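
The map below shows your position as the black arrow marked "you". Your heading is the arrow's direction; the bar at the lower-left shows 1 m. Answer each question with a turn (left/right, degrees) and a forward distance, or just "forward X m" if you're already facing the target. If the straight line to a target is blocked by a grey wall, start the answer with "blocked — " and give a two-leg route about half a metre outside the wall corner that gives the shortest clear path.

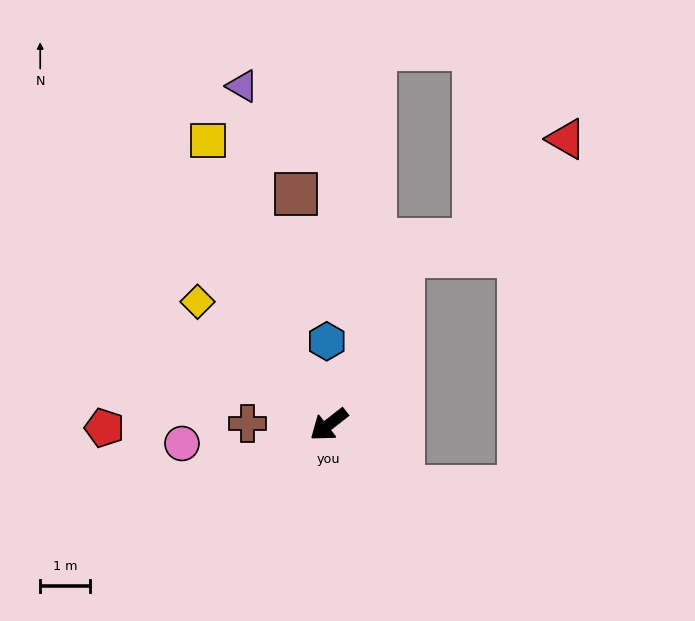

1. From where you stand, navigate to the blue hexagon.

turn right 127°, forward 1.7 m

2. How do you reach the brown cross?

turn right 39°, forward 1.6 m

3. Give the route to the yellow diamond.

turn right 81°, forward 3.6 m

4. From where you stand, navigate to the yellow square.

turn right 105°, forward 6.2 m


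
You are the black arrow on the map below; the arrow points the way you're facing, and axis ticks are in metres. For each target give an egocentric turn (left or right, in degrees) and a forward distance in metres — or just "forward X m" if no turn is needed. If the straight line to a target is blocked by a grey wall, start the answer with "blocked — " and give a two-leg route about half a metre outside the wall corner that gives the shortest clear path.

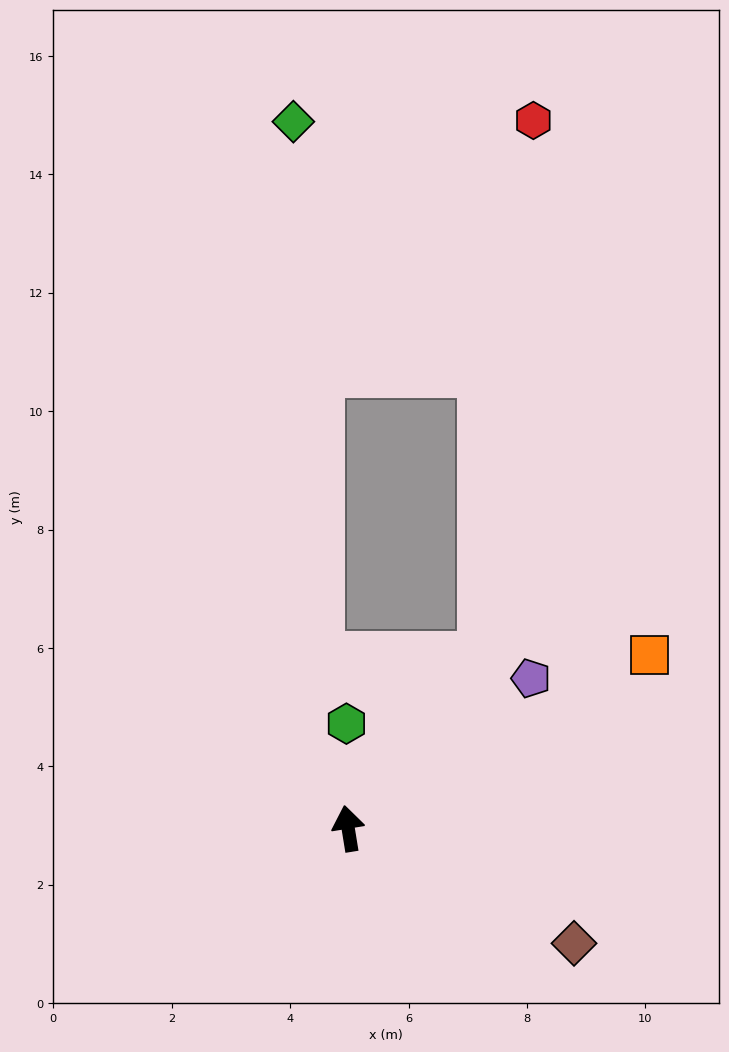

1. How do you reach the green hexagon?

turn right 8°, forward 1.8 m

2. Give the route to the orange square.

turn right 69°, forward 5.9 m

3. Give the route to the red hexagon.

blocked — turn right 47°, forward 3.7 m, then turn left 32°, forward 9.1 m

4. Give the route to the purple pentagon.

turn right 60°, forward 4.0 m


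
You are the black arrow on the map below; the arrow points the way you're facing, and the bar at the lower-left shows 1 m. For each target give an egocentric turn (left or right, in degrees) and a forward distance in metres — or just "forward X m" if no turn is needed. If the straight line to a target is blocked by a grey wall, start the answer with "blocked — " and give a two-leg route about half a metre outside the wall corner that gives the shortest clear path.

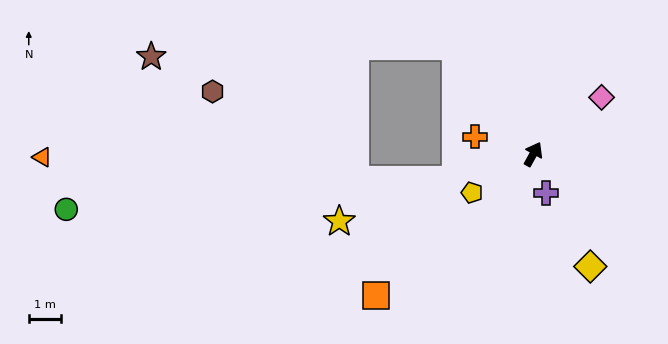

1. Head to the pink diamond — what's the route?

turn right 21°, forward 2.7 m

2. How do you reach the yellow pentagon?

turn left 151°, forward 2.2 m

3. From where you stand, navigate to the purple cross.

turn right 133°, forward 1.3 m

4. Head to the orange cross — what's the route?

turn left 102°, forward 1.9 m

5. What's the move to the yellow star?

turn left 138°, forward 6.3 m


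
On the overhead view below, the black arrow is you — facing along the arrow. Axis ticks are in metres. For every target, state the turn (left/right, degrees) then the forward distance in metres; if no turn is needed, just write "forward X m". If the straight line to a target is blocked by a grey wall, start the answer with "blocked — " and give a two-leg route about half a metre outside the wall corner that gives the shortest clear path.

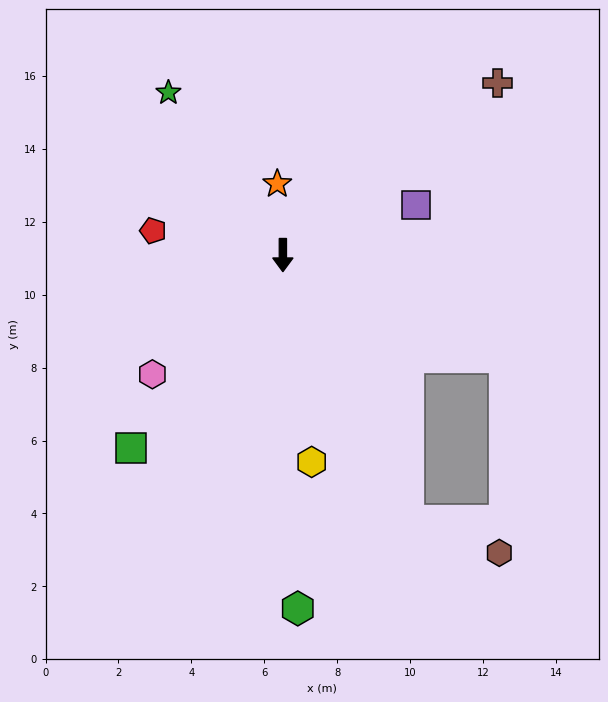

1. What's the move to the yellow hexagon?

turn left 8°, forward 5.7 m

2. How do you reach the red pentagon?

turn right 101°, forward 3.6 m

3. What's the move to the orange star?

turn right 175°, forward 2.0 m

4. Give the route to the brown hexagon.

blocked — turn left 25°, forward 8.1 m, then turn left 45°, forward 2.6 m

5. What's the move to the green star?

turn right 145°, forward 5.5 m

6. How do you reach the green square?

turn right 38°, forward 6.7 m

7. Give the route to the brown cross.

turn left 129°, forward 7.6 m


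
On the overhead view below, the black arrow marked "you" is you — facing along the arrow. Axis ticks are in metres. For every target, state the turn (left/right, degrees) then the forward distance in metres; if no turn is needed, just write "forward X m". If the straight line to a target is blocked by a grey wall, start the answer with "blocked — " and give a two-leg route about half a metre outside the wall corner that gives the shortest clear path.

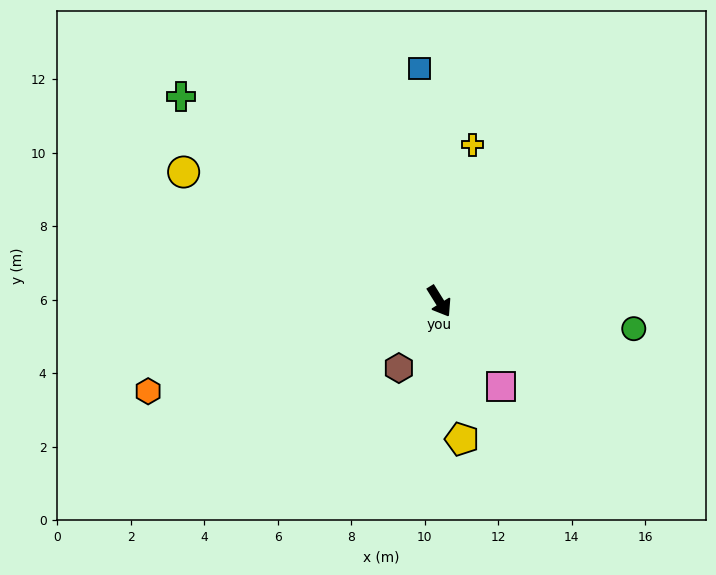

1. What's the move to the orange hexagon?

turn right 105°, forward 8.3 m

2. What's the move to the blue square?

turn left 153°, forward 6.4 m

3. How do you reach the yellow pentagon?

turn right 23°, forward 3.8 m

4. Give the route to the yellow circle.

turn right 149°, forward 7.8 m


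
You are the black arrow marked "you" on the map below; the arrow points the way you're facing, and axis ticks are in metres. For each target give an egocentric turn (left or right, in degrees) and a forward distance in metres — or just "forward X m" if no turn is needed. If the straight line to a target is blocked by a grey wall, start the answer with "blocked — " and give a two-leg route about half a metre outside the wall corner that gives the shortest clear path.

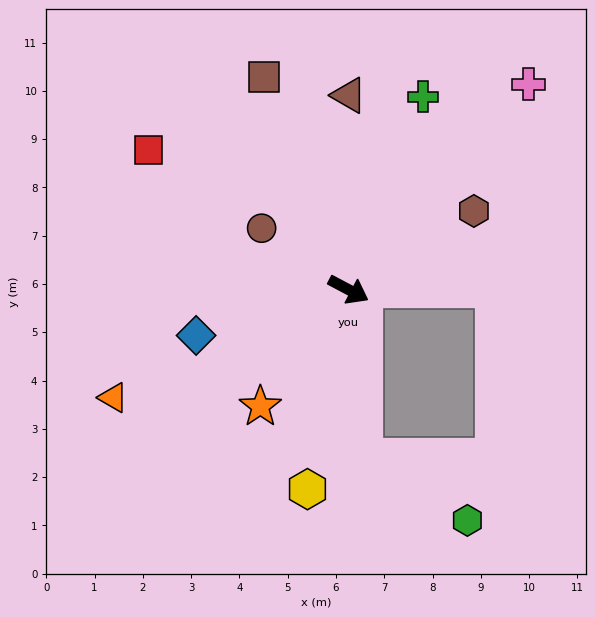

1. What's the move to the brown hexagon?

turn left 60°, forward 3.1 m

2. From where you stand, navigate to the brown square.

turn left 140°, forward 4.7 m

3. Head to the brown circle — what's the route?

turn left 173°, forward 2.2 m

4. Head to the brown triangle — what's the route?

turn left 118°, forward 4.0 m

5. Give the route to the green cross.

turn left 97°, forward 4.3 m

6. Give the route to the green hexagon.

blocked — turn right 57°, forward 3.5 m, then turn left 55°, forward 2.5 m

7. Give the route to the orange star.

turn right 99°, forward 3.0 m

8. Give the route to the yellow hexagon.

turn right 74°, forward 4.2 m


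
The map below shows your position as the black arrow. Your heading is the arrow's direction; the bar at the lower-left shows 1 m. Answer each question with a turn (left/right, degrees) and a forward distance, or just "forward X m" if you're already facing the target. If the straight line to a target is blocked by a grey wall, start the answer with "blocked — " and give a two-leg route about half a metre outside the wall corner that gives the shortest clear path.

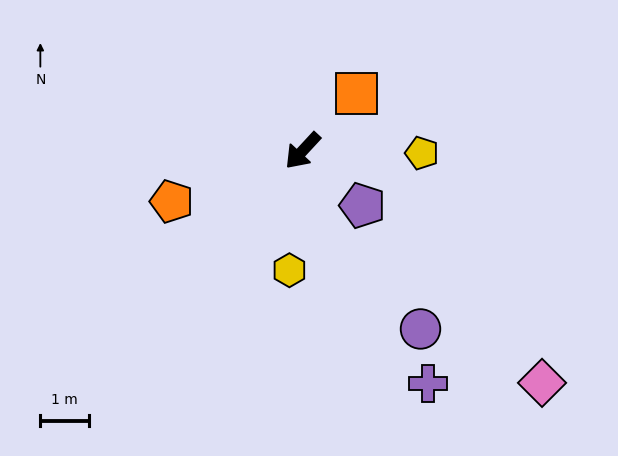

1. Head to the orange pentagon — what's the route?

turn right 26°, forward 2.9 m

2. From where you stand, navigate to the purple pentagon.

turn left 90°, forward 1.7 m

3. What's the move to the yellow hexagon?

turn left 36°, forward 2.5 m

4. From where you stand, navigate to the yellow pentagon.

turn left 132°, forward 2.4 m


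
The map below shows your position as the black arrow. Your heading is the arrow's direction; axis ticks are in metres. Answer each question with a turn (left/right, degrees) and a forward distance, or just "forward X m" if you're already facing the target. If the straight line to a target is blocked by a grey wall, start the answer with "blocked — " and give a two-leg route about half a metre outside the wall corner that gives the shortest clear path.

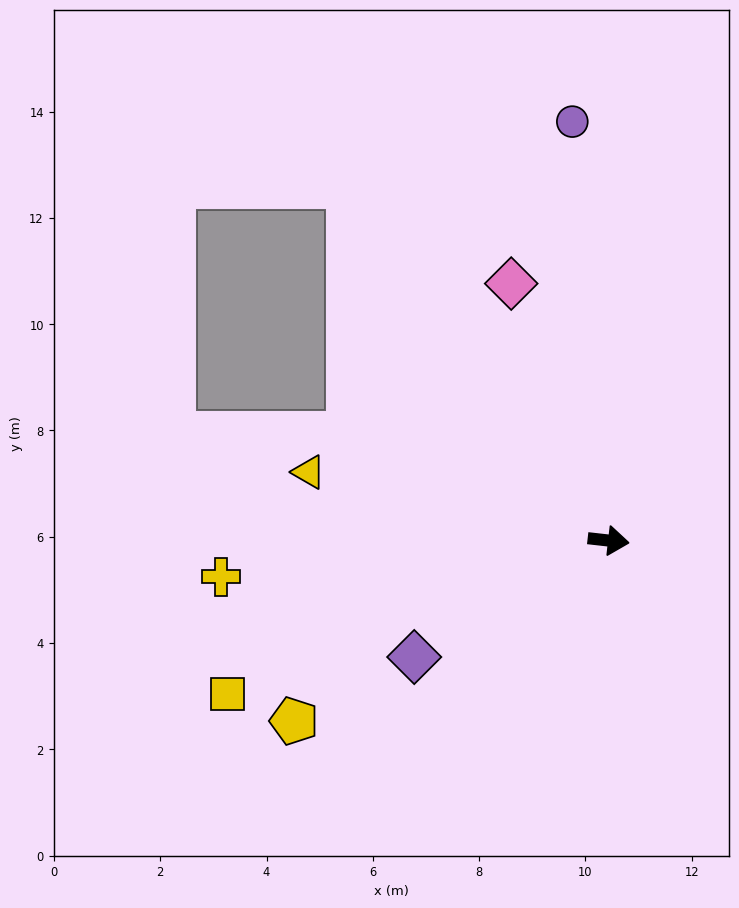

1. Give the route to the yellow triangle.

turn left 174°, forward 5.8 m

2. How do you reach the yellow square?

turn right 152°, forward 7.7 m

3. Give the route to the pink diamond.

turn left 117°, forward 5.2 m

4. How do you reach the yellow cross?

turn right 168°, forward 7.3 m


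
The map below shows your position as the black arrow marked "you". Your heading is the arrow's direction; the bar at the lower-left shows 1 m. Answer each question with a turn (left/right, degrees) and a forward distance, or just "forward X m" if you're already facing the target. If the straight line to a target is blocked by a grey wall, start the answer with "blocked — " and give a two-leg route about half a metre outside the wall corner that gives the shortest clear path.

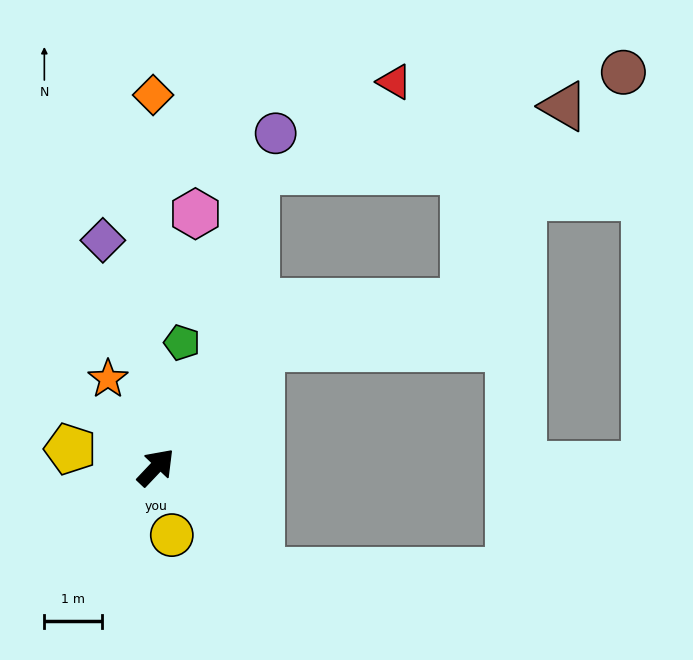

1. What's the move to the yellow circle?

turn right 123°, forward 1.2 m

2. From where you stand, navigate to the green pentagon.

turn left 32°, forward 2.2 m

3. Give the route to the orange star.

turn left 72°, forward 1.8 m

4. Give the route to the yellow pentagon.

turn left 121°, forward 1.5 m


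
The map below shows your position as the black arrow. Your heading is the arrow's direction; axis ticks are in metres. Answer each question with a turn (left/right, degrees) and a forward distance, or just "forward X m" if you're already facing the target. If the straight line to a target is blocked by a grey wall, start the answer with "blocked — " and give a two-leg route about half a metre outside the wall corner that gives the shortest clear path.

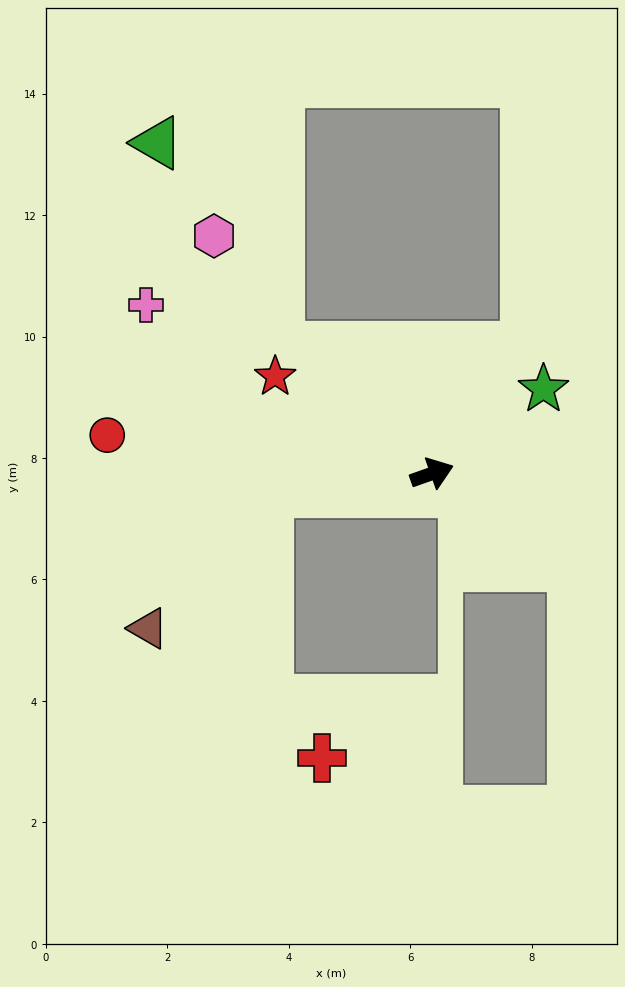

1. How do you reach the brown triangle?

blocked — turn left 167°, forward 2.7 m, then turn left 42°, forward 3.0 m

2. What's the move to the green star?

turn left 18°, forward 2.3 m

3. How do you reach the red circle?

turn left 154°, forward 5.4 m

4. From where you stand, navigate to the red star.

turn left 129°, forward 3.0 m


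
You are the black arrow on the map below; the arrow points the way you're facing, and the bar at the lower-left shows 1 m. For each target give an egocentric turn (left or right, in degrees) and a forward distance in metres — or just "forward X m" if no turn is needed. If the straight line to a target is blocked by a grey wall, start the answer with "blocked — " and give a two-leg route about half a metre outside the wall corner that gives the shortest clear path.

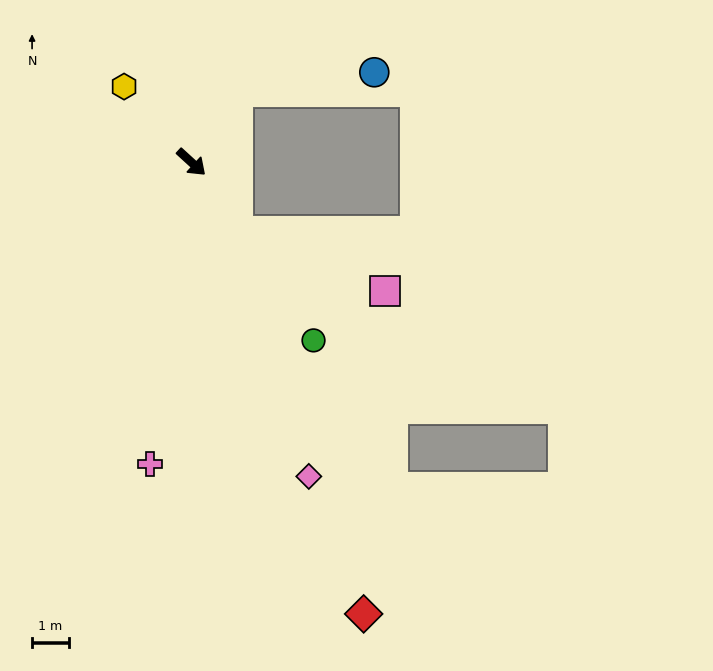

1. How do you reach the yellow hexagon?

turn left 174°, forward 2.8 m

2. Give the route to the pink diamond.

turn right 27°, forward 9.2 m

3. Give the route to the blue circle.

blocked — turn left 99°, forward 2.3 m, then turn right 48°, forward 3.8 m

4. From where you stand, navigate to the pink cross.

turn right 55°, forward 8.3 m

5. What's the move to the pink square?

blocked — turn right 14°, forward 2.3 m, then turn left 34°, forward 4.4 m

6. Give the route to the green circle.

turn right 13°, forward 5.9 m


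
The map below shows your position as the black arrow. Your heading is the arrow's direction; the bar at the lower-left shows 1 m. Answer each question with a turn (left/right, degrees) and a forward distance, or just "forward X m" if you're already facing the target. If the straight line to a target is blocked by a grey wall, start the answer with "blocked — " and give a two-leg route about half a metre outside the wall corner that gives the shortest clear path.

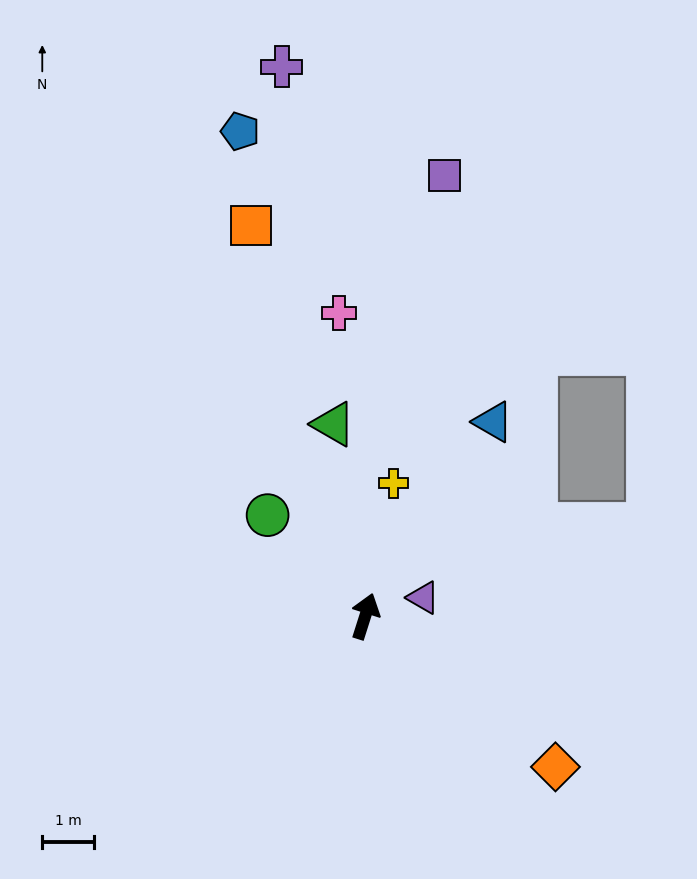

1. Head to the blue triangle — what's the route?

turn right 16°, forward 4.5 m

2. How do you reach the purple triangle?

turn right 55°, forward 1.2 m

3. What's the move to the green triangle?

turn left 27°, forward 3.7 m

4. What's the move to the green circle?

turn left 62°, forward 2.7 m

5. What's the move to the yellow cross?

turn left 6°, forward 2.6 m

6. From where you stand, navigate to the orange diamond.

turn right 111°, forward 4.7 m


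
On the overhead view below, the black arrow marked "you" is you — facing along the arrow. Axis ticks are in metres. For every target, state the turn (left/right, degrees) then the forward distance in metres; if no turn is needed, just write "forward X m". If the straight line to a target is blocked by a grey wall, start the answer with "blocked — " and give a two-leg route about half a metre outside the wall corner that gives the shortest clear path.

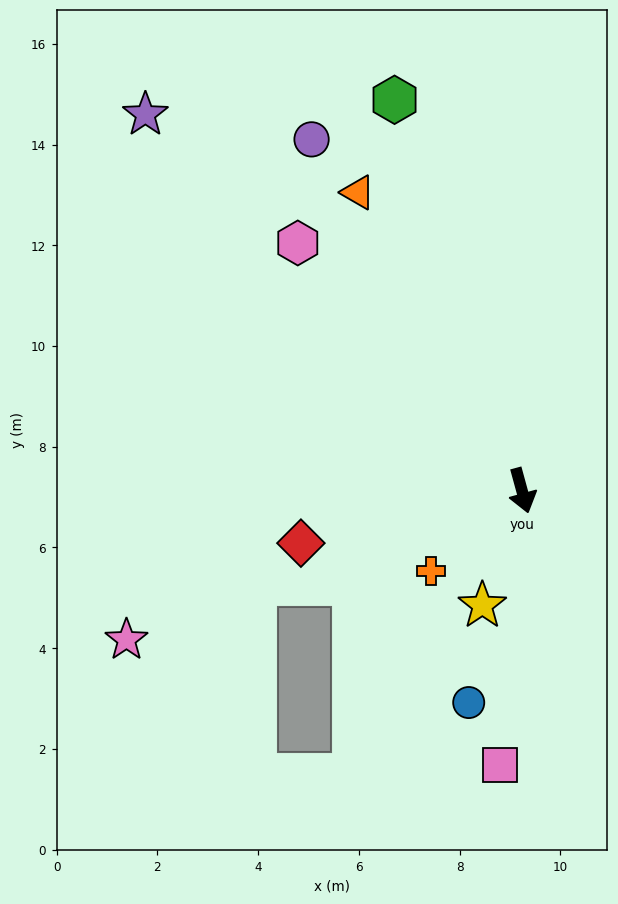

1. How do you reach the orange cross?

turn right 64°, forward 2.4 m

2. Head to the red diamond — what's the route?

turn right 92°, forward 4.5 m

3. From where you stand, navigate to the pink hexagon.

turn right 153°, forward 6.6 m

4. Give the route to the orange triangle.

turn right 166°, forward 6.8 m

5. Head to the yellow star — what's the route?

turn right 34°, forward 2.4 m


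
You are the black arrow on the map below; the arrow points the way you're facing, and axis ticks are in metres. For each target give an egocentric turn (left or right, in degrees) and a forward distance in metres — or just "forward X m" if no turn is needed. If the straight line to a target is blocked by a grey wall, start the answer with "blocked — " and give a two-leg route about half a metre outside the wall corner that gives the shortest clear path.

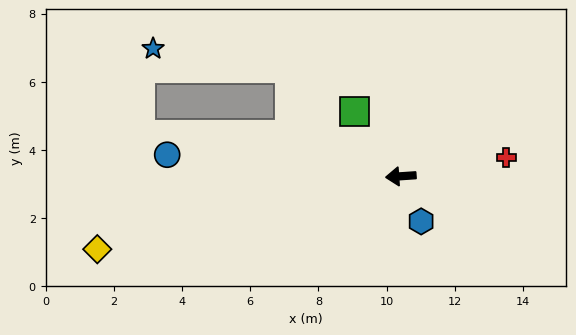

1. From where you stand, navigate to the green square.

turn right 58°, forward 2.3 m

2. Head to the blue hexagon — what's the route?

turn left 110°, forward 1.5 m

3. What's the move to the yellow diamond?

turn left 10°, forward 9.2 m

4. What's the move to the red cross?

turn right 174°, forward 3.1 m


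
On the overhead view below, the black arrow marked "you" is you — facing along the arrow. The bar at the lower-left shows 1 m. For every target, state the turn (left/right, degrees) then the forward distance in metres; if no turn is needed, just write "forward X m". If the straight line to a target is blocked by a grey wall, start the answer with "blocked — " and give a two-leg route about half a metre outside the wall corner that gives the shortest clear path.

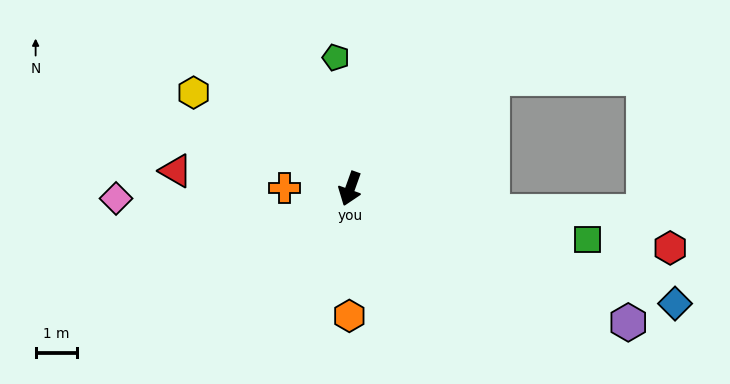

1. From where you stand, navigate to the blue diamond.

turn left 90°, forward 8.4 m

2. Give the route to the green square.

turn left 98°, forward 5.9 m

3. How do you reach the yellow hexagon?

turn right 102°, forward 4.5 m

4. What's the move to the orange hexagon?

turn left 19°, forward 3.1 m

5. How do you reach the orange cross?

turn right 71°, forward 1.6 m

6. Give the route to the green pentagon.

turn right 154°, forward 3.2 m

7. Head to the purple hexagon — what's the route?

turn left 84°, forward 7.5 m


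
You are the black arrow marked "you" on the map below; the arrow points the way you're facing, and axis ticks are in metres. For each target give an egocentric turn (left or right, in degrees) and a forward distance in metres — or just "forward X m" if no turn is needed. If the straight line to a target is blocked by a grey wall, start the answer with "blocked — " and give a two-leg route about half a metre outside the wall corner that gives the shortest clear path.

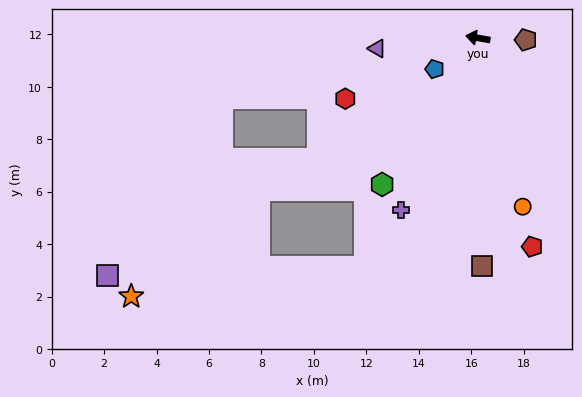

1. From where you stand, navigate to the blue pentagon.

turn left 46°, forward 2.0 m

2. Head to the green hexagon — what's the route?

turn left 67°, forward 6.7 m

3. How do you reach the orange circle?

turn left 115°, forward 6.7 m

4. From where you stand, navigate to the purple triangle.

turn left 16°, forward 3.9 m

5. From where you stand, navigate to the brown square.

turn left 101°, forward 8.7 m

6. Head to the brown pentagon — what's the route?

turn right 172°, forward 1.8 m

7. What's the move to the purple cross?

turn left 76°, forward 7.2 m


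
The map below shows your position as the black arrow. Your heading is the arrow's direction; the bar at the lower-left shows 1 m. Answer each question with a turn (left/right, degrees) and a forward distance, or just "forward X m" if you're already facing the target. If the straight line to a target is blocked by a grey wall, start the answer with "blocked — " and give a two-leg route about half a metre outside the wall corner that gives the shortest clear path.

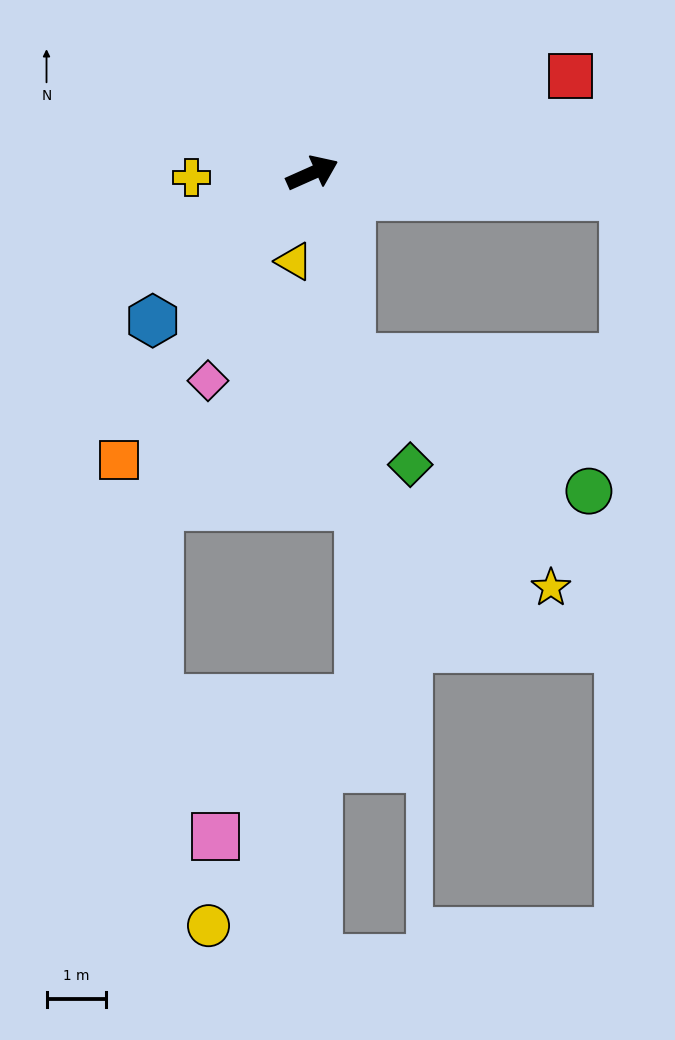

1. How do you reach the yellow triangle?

turn right 126°, forward 1.5 m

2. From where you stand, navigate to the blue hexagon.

turn right 161°, forward 3.7 m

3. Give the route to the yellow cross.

turn left 158°, forward 2.0 m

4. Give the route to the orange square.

turn right 148°, forward 5.8 m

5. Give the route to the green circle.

blocked — turn right 103°, forward 3.2 m, then turn left 50°, forward 4.6 m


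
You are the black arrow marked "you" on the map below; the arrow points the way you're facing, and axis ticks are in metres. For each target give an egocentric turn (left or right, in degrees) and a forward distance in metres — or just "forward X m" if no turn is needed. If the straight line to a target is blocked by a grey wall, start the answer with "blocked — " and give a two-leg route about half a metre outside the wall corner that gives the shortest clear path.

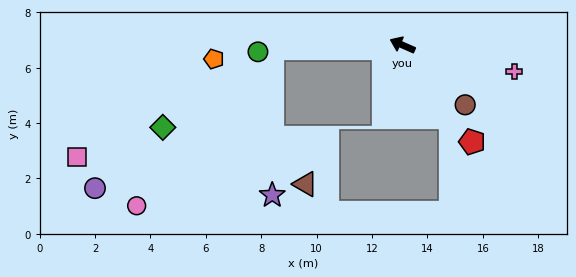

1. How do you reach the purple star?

blocked — turn left 25°, forward 4.7 m, then turn left 89°, forward 5.3 m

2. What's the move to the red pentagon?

turn left 150°, forward 4.3 m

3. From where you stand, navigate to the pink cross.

turn right 170°, forward 4.1 m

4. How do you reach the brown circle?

turn left 160°, forward 3.1 m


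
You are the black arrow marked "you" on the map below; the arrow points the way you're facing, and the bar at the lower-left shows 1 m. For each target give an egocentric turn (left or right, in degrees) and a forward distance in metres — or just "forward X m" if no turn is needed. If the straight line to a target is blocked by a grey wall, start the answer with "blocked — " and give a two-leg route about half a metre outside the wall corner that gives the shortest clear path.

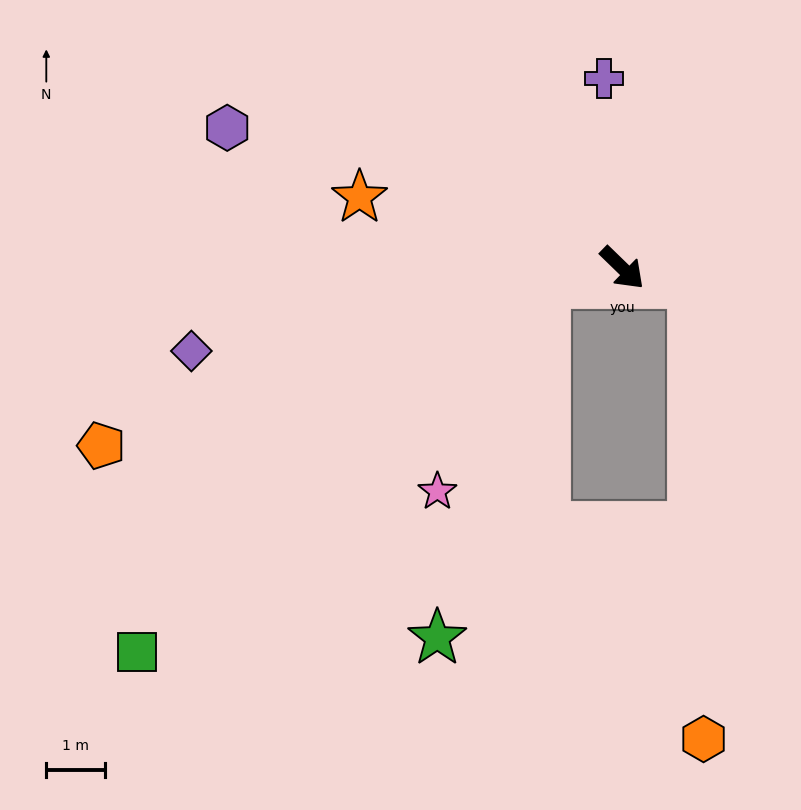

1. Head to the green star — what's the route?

blocked — turn right 124°, forward 1.3 m, then turn left 61°, forward 6.3 m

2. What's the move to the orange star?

turn right 151°, forward 4.6 m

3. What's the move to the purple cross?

turn left 140°, forward 3.2 m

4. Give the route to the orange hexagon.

blocked — turn left 31°, forward 1.2 m, then turn right 75°, forward 7.8 m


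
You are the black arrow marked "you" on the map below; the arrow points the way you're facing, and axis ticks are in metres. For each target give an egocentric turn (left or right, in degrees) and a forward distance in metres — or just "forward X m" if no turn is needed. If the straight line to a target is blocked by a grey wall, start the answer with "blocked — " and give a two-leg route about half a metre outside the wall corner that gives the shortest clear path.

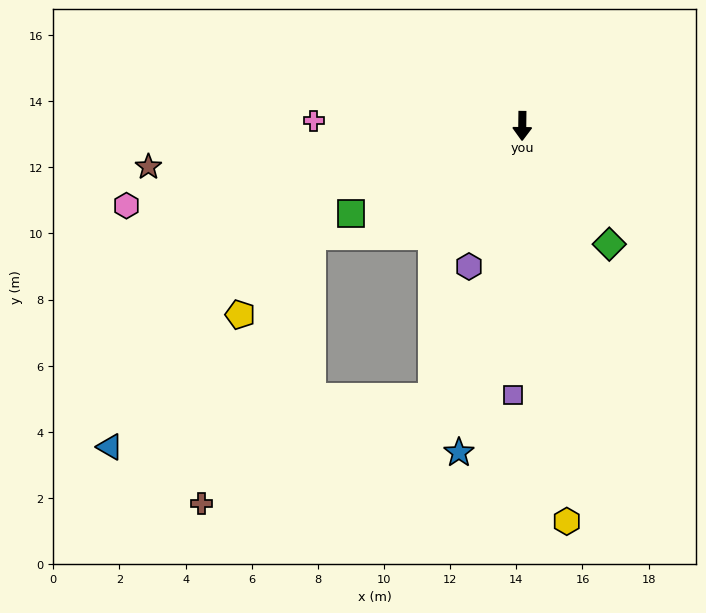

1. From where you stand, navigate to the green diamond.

turn left 37°, forward 4.4 m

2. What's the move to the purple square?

forward 8.1 m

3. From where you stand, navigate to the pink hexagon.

turn right 78°, forward 12.2 m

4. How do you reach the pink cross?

turn right 91°, forward 6.3 m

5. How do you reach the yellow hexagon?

turn left 7°, forward 12.0 m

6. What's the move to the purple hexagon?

turn right 20°, forward 4.5 m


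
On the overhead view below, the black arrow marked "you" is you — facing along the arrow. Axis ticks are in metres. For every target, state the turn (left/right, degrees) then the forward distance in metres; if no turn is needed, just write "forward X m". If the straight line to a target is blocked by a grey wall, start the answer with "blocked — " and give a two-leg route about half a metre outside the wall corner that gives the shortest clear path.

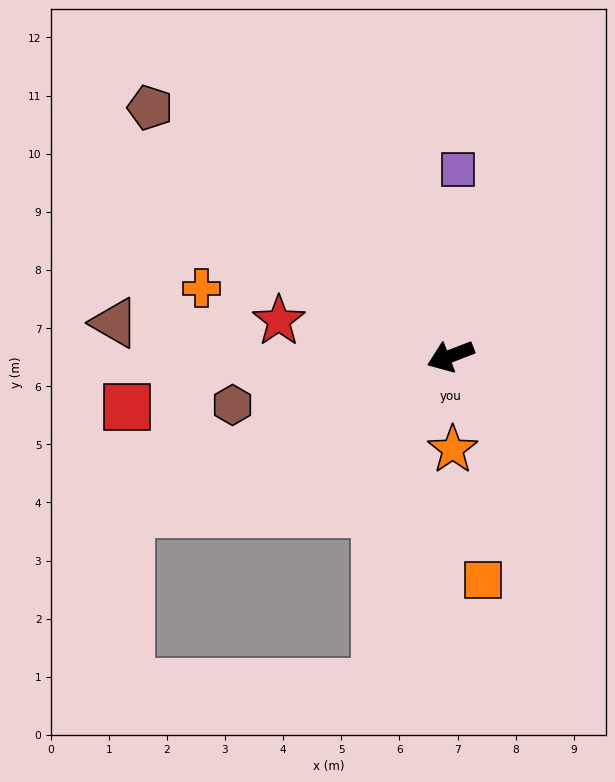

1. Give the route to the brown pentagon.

turn right 61°, forward 6.7 m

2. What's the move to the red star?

turn right 33°, forward 3.0 m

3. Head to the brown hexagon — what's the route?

turn right 9°, forward 3.8 m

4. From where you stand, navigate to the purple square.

turn right 113°, forward 3.2 m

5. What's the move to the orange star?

turn left 70°, forward 1.6 m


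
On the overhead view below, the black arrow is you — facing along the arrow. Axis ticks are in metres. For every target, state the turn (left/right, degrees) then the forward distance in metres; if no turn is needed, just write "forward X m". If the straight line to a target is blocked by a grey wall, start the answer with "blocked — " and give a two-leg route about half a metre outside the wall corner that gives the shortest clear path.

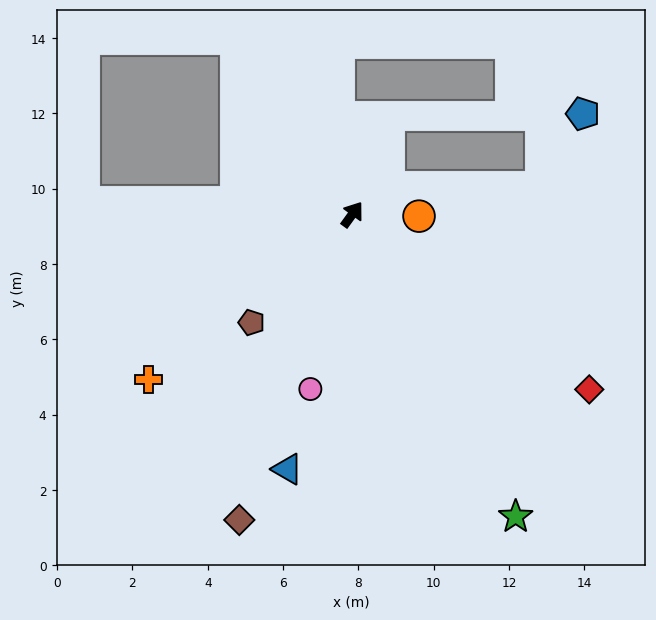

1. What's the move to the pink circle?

turn right 158°, forward 4.8 m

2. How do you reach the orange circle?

turn right 56°, forward 1.8 m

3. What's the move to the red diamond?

turn right 91°, forward 7.8 m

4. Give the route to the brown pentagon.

turn left 173°, forward 3.9 m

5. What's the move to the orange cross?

turn left 165°, forward 7.0 m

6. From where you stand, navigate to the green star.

turn right 116°, forward 9.1 m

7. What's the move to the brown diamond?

turn right 164°, forward 8.6 m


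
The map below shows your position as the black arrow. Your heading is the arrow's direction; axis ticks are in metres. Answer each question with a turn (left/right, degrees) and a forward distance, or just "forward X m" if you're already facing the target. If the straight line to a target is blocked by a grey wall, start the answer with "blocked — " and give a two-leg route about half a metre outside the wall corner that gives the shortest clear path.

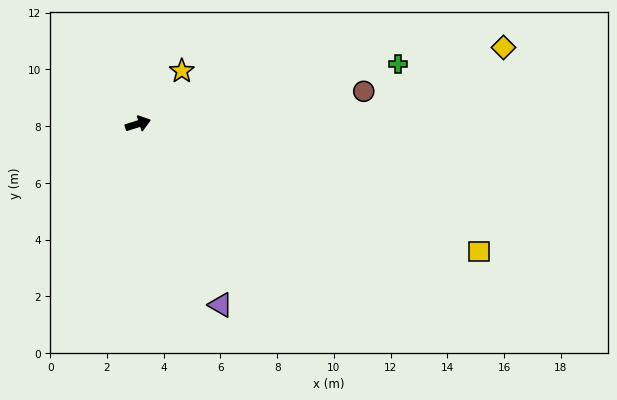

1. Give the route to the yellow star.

turn left 33°, forward 2.4 m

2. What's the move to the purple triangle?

turn right 83°, forward 7.0 m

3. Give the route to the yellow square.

turn right 38°, forward 12.8 m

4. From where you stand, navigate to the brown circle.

turn right 9°, forward 8.0 m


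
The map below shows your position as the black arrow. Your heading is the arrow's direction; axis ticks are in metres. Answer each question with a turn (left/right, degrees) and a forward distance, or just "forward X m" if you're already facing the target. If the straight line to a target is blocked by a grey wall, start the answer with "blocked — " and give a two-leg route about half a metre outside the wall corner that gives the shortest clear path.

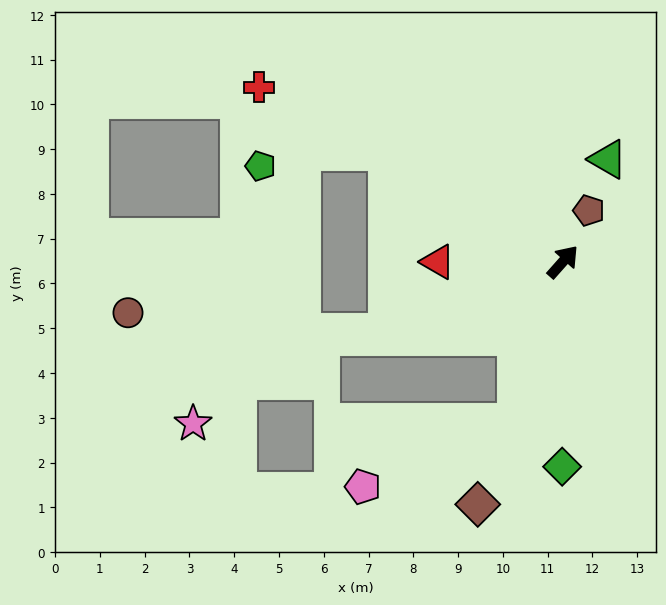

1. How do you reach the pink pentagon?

blocked — turn right 154°, forward 3.7 m, then turn right 52°, forward 3.7 m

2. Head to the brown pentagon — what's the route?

turn left 15°, forward 1.3 m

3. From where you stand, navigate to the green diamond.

turn right 139°, forward 4.6 m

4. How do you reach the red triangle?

turn left 132°, forward 2.8 m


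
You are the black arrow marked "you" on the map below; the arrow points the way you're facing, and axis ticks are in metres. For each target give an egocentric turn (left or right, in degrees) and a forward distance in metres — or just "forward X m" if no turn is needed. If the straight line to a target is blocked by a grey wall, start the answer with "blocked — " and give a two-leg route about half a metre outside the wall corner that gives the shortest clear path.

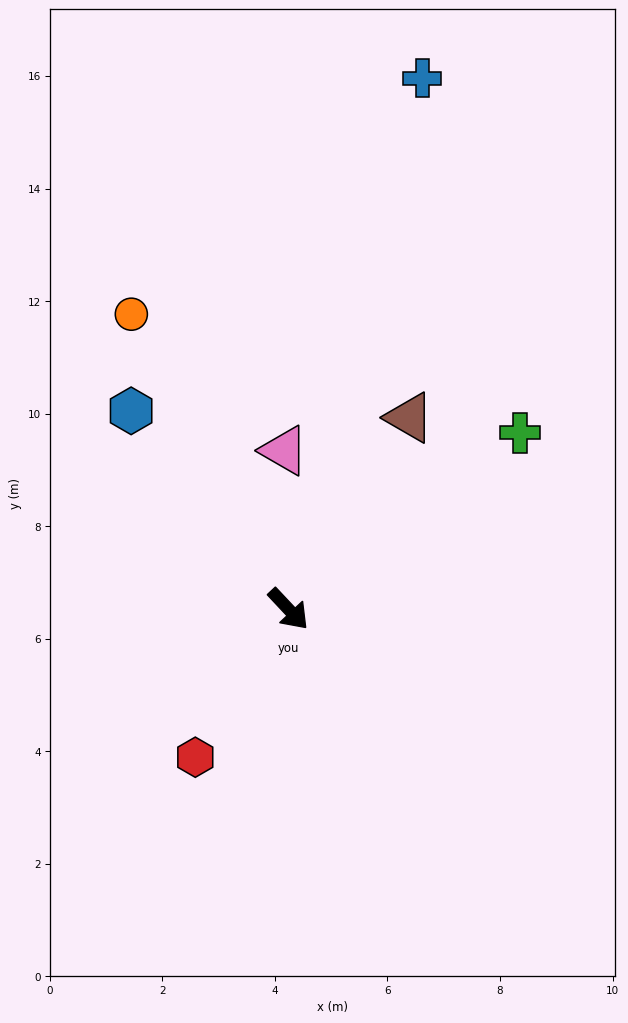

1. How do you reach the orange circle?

turn left 165°, forward 5.9 m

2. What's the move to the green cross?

turn left 84°, forward 5.2 m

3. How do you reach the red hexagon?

turn right 75°, forward 3.1 m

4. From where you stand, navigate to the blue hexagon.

turn left 175°, forward 4.5 m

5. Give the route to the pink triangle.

turn left 138°, forward 2.8 m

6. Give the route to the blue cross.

turn left 123°, forward 9.7 m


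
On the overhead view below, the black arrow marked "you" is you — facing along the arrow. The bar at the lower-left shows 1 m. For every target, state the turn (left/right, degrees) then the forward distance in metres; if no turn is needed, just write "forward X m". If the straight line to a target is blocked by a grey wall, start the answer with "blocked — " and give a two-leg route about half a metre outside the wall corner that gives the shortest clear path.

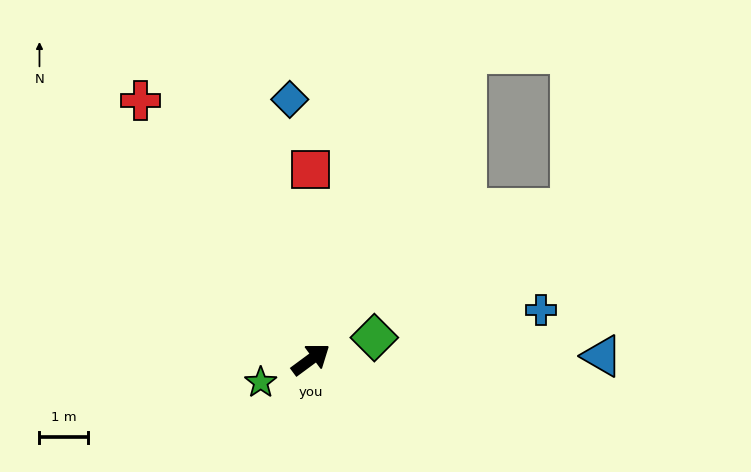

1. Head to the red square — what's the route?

turn left 54°, forward 3.9 m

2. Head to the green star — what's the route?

turn left 168°, forward 1.1 m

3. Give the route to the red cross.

turn left 87°, forward 6.4 m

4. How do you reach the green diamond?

turn right 17°, forward 1.4 m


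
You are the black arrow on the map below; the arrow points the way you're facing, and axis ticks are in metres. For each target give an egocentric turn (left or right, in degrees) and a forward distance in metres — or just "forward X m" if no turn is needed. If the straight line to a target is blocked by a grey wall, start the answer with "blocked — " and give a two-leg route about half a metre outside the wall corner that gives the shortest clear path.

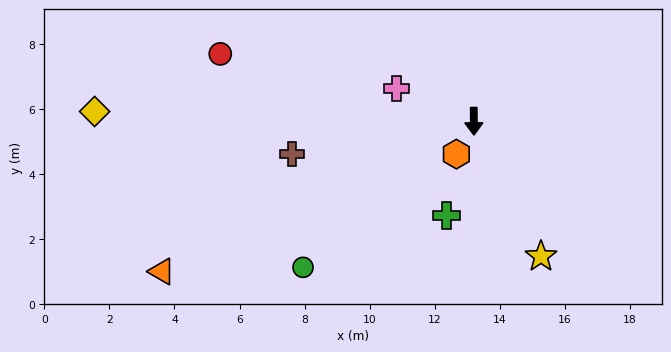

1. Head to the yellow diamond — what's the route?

turn right 92°, forward 11.7 m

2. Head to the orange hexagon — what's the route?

turn right 28°, forward 1.1 m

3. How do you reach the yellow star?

turn left 26°, forward 4.6 m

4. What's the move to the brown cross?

turn right 80°, forward 5.7 m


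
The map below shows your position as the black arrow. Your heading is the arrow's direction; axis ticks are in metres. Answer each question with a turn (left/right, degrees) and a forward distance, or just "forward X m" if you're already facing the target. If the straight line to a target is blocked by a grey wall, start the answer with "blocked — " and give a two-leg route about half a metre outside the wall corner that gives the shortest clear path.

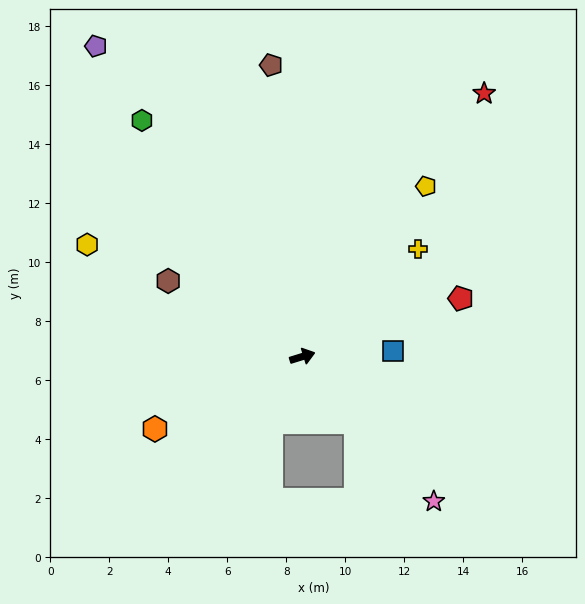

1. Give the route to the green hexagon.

turn left 107°, forward 9.7 m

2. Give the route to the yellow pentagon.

turn left 37°, forward 7.1 m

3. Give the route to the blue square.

turn right 14°, forward 3.1 m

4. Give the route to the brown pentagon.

turn left 79°, forward 9.9 m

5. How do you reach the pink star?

turn right 65°, forward 6.6 m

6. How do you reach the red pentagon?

turn left 3°, forward 5.7 m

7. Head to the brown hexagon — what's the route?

turn left 133°, forward 5.2 m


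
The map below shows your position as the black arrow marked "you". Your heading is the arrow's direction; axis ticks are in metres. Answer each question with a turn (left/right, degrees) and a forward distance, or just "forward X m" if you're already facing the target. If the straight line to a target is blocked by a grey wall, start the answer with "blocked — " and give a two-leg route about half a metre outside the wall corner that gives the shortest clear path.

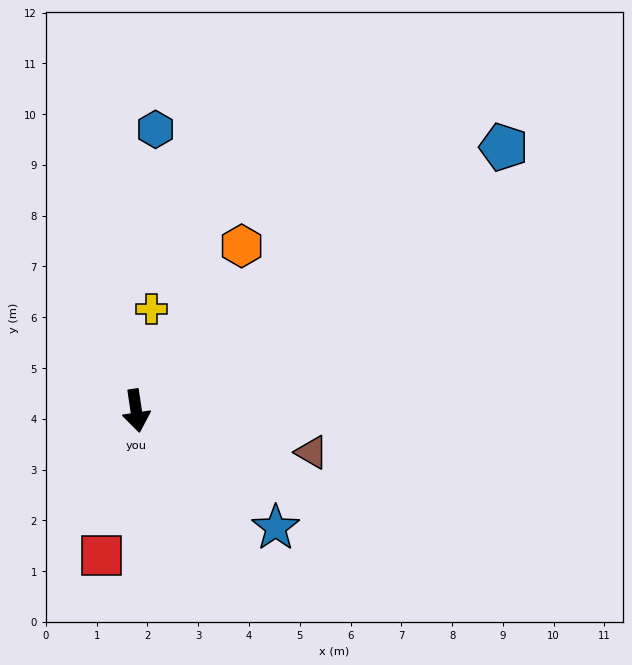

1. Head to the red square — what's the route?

turn right 22°, forward 2.9 m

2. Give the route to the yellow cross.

turn left 163°, forward 2.0 m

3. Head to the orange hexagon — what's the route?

turn left 139°, forward 3.9 m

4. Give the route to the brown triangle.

turn left 68°, forward 3.6 m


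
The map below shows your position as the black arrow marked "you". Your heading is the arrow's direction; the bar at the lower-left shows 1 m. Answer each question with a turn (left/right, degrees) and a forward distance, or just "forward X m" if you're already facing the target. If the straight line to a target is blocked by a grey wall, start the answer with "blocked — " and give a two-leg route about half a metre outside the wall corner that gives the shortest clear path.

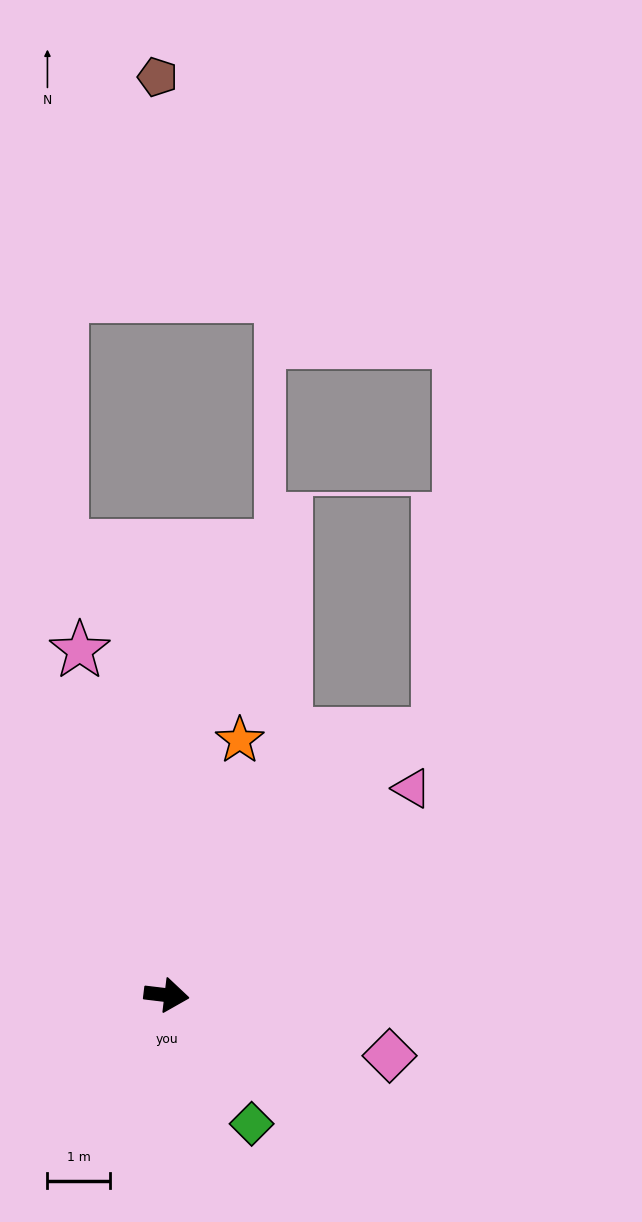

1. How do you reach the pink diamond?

turn right 8°, forward 3.7 m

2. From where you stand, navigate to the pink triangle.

turn left 47°, forward 5.1 m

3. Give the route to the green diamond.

turn right 50°, forward 2.5 m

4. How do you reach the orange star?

turn left 81°, forward 4.2 m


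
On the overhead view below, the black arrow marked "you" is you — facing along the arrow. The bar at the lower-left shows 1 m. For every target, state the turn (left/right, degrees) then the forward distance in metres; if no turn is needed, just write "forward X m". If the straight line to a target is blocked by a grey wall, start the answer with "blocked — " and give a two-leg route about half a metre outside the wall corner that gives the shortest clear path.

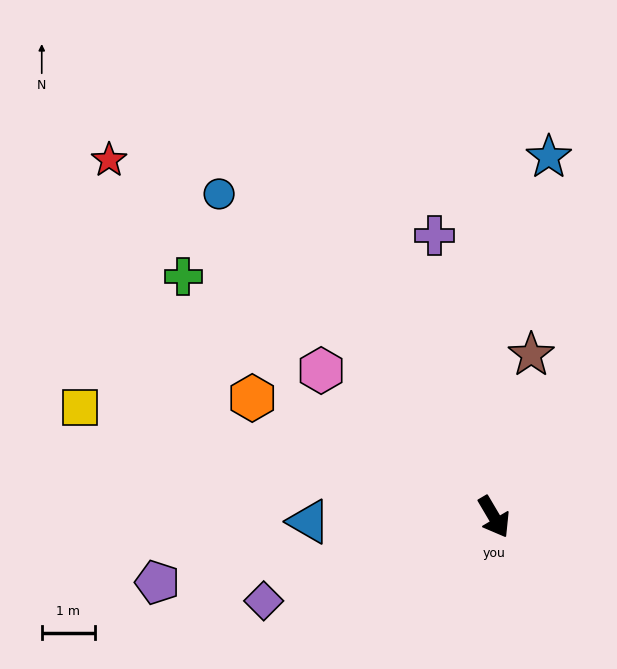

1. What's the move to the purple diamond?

turn right 101°, forward 4.6 m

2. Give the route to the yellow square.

turn right 135°, forward 8.1 m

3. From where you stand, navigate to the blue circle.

turn right 170°, forward 8.0 m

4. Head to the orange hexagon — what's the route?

turn right 147°, forward 5.1 m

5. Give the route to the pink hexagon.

turn right 161°, forward 4.3 m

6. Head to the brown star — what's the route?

turn left 137°, forward 3.1 m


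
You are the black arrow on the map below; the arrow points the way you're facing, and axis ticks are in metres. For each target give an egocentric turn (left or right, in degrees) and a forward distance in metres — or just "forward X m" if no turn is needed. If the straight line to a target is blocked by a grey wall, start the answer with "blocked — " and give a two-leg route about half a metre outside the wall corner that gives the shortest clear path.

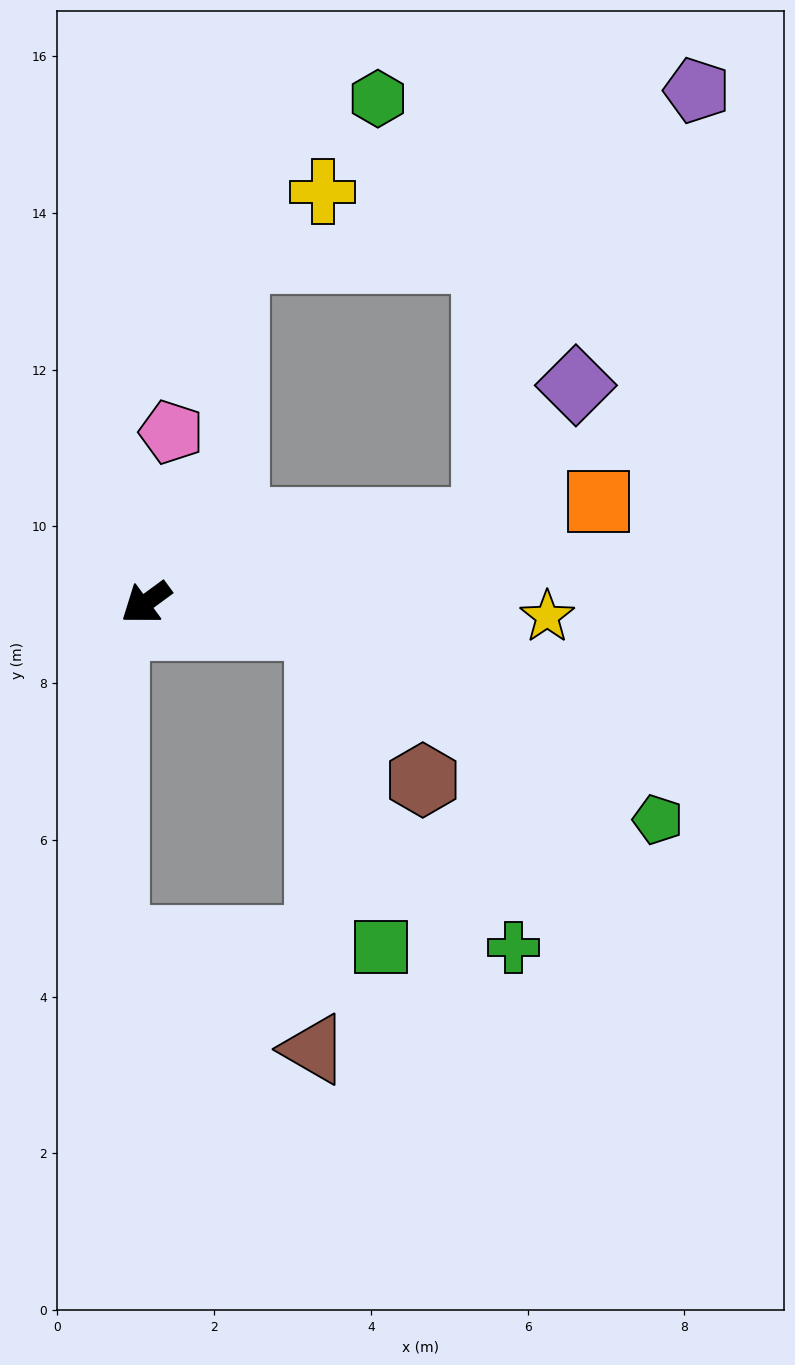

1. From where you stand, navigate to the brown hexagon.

blocked — turn left 136°, forward 2.2 m, then turn right 48°, forward 2.4 m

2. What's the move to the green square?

blocked — turn left 136°, forward 2.2 m, then turn right 71°, forward 4.2 m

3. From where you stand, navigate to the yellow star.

turn left 142°, forward 5.1 m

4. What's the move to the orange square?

turn left 156°, forward 5.9 m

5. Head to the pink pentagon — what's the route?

turn right 135°, forward 2.2 m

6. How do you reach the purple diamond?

blocked — turn left 157°, forward 4.4 m, then turn left 43°, forward 2.1 m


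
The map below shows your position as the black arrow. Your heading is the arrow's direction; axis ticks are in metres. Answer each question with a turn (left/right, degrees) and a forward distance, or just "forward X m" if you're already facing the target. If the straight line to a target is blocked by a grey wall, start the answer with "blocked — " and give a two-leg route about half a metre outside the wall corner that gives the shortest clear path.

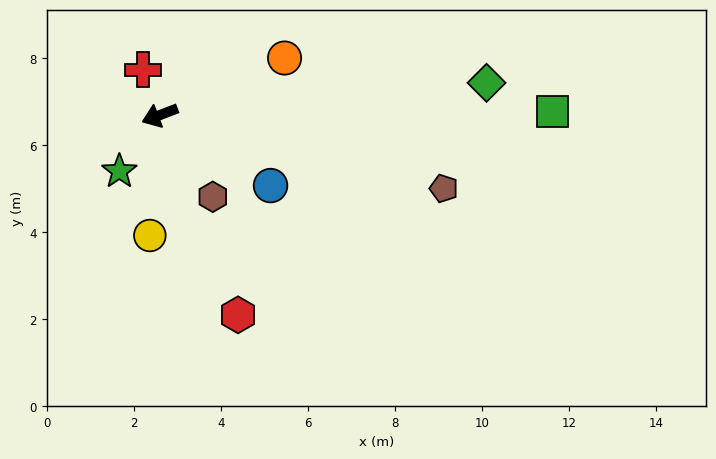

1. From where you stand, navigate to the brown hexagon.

turn left 102°, forward 2.2 m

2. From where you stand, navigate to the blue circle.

turn left 127°, forward 3.0 m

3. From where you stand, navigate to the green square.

turn left 160°, forward 9.0 m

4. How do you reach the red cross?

turn right 91°, forward 1.1 m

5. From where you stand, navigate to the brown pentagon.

turn left 145°, forward 6.7 m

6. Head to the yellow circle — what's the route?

turn left 64°, forward 2.8 m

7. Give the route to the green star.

turn left 33°, forward 1.6 m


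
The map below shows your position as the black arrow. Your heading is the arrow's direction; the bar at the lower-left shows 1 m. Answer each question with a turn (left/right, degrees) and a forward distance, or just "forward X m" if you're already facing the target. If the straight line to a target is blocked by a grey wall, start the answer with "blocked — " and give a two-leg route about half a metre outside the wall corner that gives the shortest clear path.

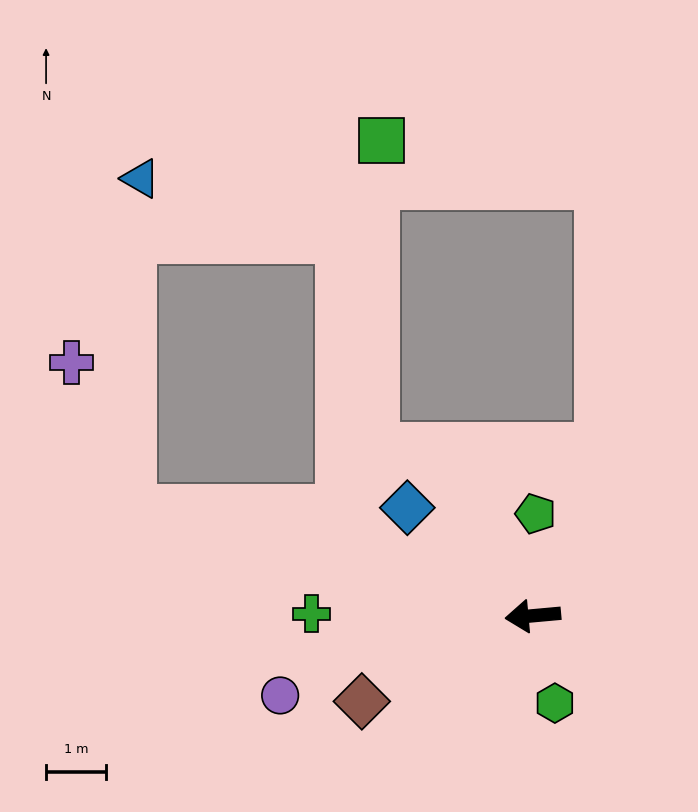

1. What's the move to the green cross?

turn right 6°, forward 3.7 m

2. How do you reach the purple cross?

blocked — turn right 20°, forward 7.0 m, then turn right 53°, forward 2.7 m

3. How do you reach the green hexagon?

turn left 99°, forward 1.5 m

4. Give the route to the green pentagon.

turn right 97°, forward 1.7 m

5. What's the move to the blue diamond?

turn right 46°, forward 2.8 m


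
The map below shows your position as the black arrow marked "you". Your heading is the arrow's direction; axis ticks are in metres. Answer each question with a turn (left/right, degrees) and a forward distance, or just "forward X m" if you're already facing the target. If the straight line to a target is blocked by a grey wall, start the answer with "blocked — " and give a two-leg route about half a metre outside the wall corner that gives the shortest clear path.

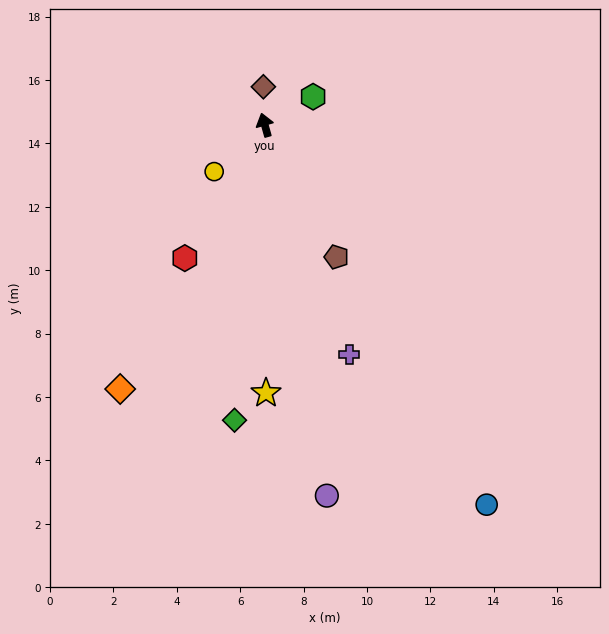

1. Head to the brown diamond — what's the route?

turn right 14°, forward 1.2 m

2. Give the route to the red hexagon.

turn left 133°, forward 4.9 m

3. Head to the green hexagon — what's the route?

turn right 75°, forward 1.8 m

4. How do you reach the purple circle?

turn left 174°, forward 11.9 m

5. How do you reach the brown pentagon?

turn right 167°, forward 4.7 m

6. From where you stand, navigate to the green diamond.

turn left 158°, forward 9.4 m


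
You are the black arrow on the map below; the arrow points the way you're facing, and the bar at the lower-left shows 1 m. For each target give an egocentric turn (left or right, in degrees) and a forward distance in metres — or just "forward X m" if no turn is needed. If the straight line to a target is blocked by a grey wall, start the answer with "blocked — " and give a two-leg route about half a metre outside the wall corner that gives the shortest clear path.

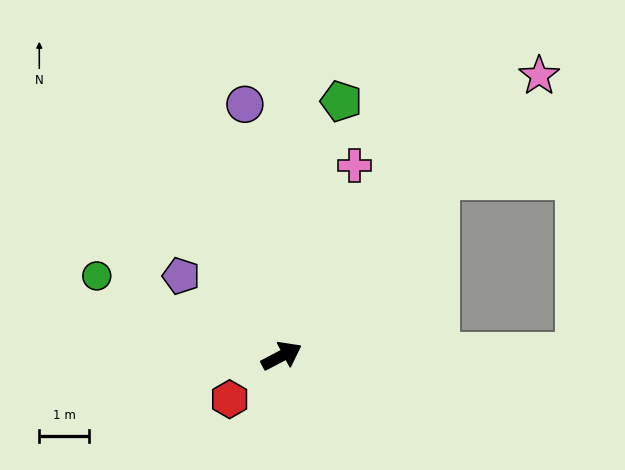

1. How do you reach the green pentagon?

turn left 49°, forward 5.3 m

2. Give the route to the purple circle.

turn left 71°, forward 5.1 m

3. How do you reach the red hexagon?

turn right 168°, forward 1.4 m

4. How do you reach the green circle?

turn left 129°, forward 4.1 m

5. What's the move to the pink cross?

turn left 41°, forward 4.1 m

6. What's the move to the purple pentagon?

turn left 114°, forward 2.6 m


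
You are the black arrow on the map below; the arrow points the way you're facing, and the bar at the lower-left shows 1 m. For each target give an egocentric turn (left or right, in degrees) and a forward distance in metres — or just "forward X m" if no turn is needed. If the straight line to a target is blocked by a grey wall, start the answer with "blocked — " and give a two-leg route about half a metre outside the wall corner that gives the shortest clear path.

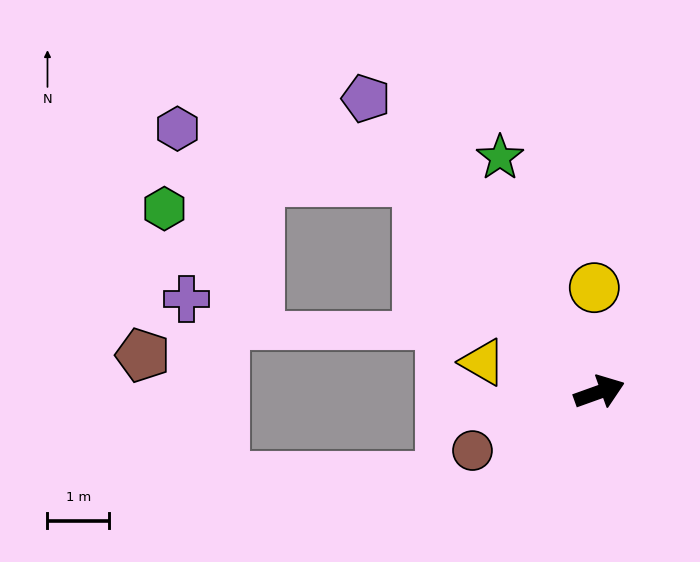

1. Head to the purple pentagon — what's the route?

turn left 109°, forward 6.1 m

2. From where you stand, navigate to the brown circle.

turn right 175°, forward 2.3 m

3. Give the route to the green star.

turn left 93°, forward 4.1 m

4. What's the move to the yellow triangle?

turn left 146°, forward 1.9 m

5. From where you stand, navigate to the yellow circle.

turn left 73°, forward 1.7 m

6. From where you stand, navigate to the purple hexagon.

blocked — turn left 111°, forward 4.5 m, then turn left 37°, forward 4.0 m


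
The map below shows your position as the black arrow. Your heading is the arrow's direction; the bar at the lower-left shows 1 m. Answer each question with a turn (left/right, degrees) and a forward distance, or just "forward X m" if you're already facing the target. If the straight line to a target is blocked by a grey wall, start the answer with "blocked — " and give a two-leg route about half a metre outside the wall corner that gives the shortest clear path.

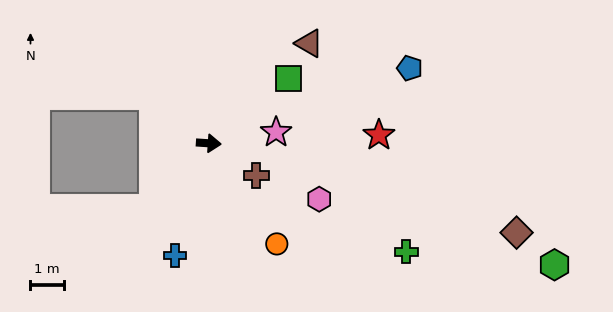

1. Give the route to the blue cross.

turn right 103°, forward 3.5 m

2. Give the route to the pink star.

turn left 13°, forward 2.1 m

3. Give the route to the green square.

turn left 43°, forward 3.1 m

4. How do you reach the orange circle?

turn right 52°, forward 3.7 m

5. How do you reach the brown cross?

turn right 31°, forward 1.7 m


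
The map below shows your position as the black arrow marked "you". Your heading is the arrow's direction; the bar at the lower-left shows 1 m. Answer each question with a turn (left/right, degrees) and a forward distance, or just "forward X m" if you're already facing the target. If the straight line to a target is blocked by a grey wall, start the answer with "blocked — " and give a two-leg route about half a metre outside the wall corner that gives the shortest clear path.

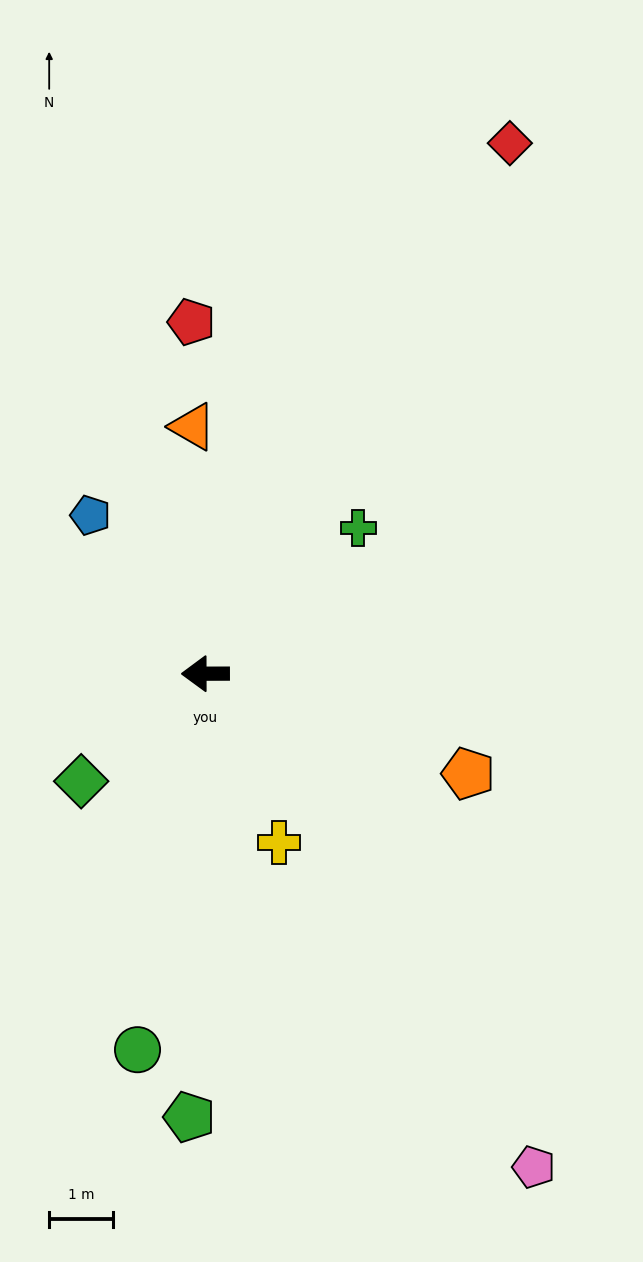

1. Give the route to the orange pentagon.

turn left 159°, forward 4.4 m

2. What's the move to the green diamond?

turn left 41°, forward 2.6 m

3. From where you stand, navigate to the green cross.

turn right 137°, forward 3.3 m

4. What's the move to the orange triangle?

turn right 87°, forward 3.9 m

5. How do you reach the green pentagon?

turn left 88°, forward 7.0 m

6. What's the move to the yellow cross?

turn left 113°, forward 2.9 m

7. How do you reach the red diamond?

turn right 120°, forward 9.6 m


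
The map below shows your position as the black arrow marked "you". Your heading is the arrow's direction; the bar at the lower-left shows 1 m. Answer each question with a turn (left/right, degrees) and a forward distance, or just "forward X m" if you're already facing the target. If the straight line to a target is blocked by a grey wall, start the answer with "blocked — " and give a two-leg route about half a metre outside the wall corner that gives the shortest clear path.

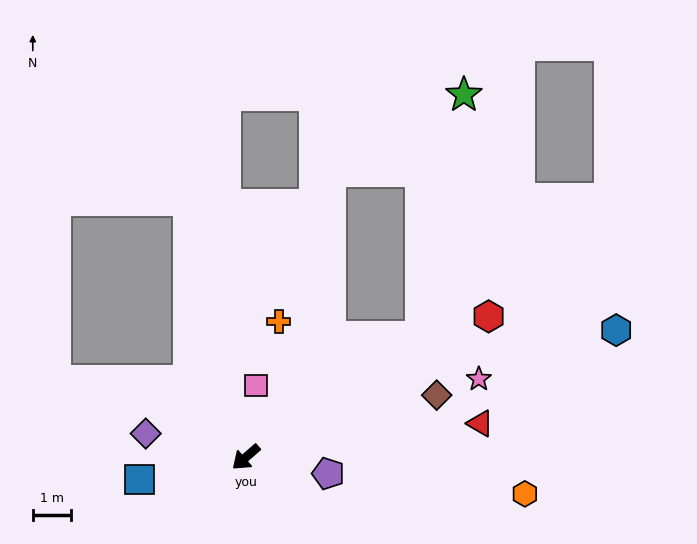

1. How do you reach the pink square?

turn right 139°, forward 1.9 m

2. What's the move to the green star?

blocked — turn left 174°, forward 5.6 m, then turn left 45°, forward 6.5 m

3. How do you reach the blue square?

turn right 29°, forward 2.9 m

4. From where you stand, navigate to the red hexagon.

turn left 169°, forward 7.4 m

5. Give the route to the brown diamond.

turn left 157°, forward 5.3 m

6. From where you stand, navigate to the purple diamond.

turn right 54°, forward 2.7 m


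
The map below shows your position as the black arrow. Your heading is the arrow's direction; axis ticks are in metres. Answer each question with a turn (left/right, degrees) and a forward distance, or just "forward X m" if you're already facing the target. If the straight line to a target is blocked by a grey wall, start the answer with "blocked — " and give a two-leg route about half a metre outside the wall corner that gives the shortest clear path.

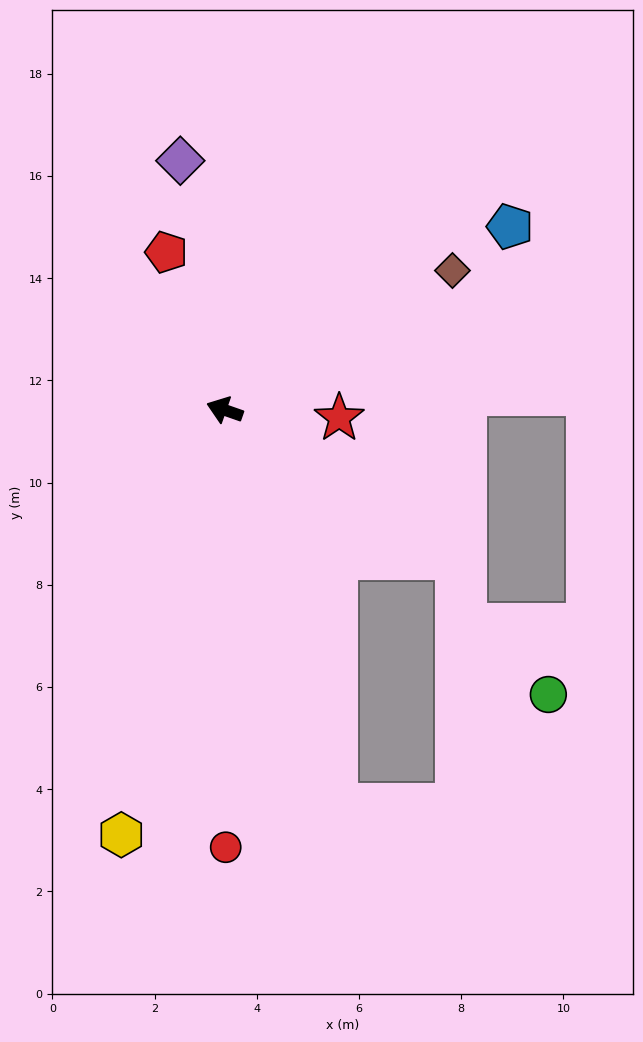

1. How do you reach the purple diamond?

turn right 61°, forward 5.0 m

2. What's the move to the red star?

turn right 165°, forward 2.2 m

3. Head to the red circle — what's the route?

turn left 109°, forward 8.6 m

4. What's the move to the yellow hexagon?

turn left 96°, forward 8.6 m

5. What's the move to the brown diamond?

turn right 129°, forward 5.2 m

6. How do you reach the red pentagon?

turn right 50°, forward 3.3 m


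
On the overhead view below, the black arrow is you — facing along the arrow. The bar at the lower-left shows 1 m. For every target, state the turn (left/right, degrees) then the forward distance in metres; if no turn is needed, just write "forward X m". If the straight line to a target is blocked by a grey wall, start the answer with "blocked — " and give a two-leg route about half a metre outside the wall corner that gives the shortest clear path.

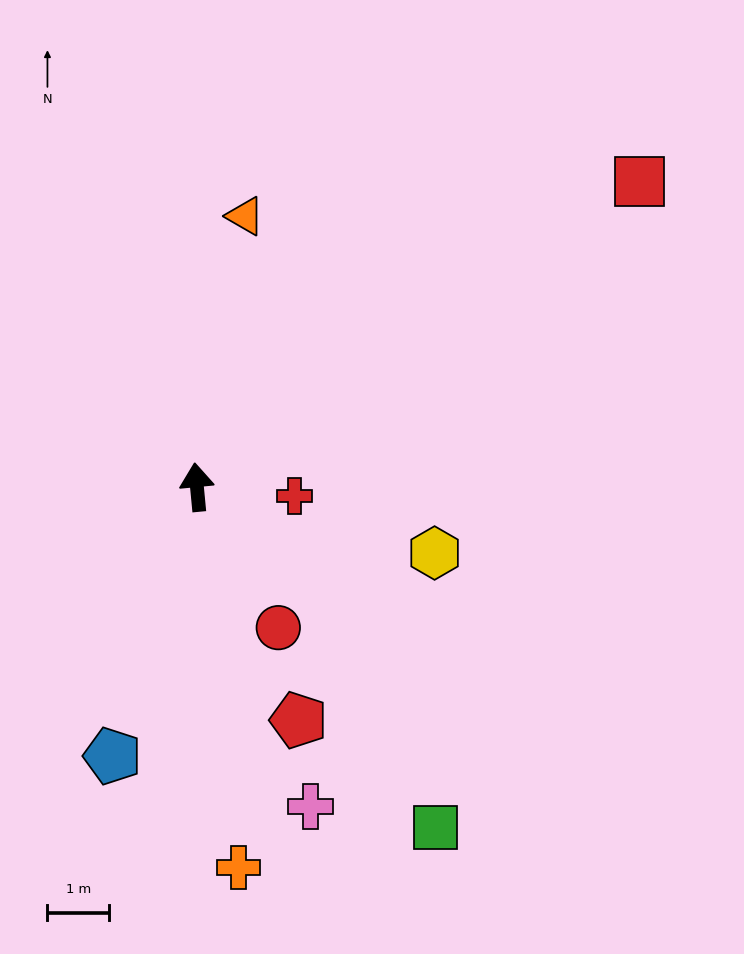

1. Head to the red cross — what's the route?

turn right 101°, forward 1.6 m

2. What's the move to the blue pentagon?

turn left 157°, forward 4.6 m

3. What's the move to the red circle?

turn right 155°, forward 2.6 m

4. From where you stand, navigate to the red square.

turn right 61°, forward 8.7 m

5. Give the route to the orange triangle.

turn right 15°, forward 4.5 m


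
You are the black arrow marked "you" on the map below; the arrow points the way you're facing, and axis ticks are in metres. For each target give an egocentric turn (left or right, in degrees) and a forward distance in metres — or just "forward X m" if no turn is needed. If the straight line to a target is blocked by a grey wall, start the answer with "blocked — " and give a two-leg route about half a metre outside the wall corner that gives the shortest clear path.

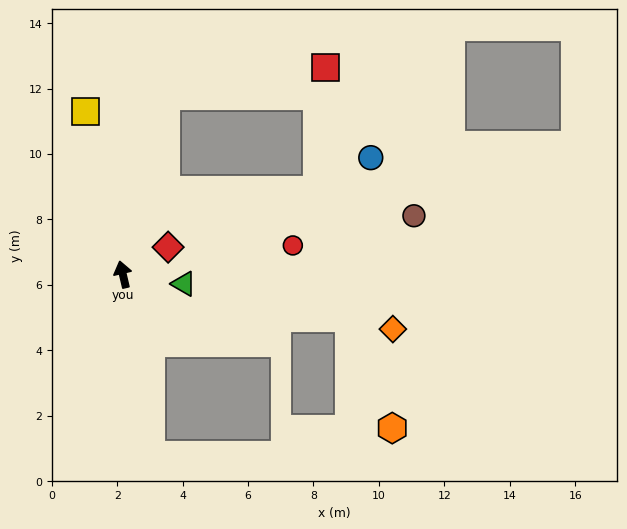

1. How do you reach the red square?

blocked — turn right 27°, forward 5.6 m, then turn right 66°, forward 4.9 m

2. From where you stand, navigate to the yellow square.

forward 5.1 m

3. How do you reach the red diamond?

turn right 72°, forward 1.6 m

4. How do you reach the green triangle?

turn right 112°, forward 1.9 m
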